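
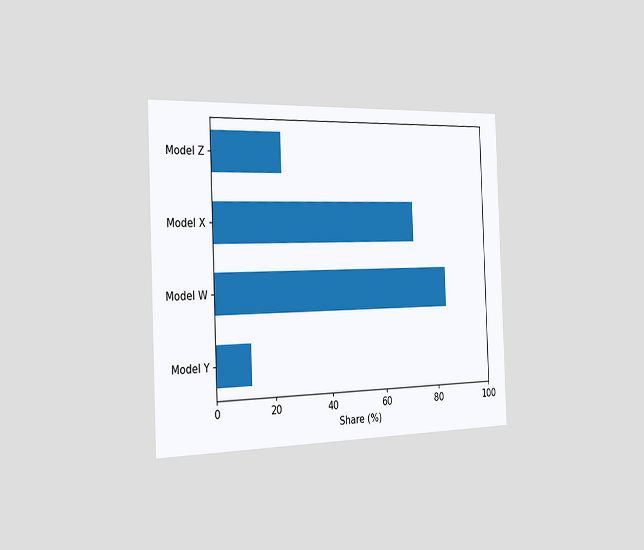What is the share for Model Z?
The chart is tilted about 2° counter-clockwise and viewed slightly from the left. Reading along the chart's x-axis, the Model Z bar reaches 24%.

24%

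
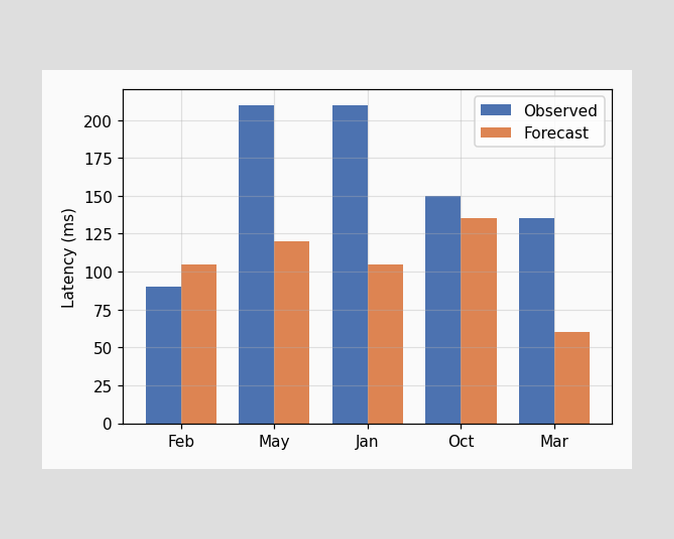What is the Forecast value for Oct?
135ms

The Forecast bar at Oct reaches 135ms on the y-axis.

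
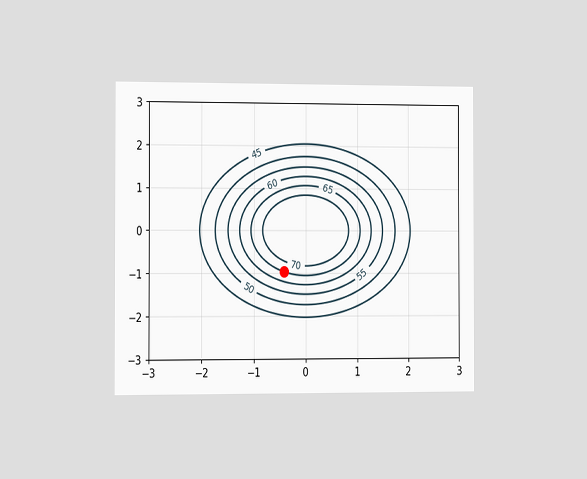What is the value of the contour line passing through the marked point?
65

The chart is viewed slightly from the left. The marked point sits on the contour labelled 65.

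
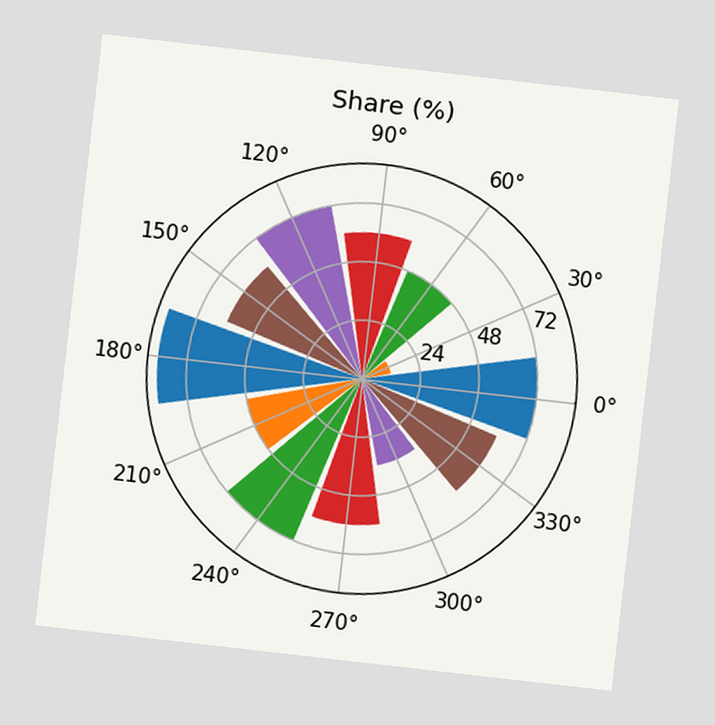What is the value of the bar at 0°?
The chart is tilted about 7° clockwise. The bar at 0° reaches 72% on the radial axis.

72%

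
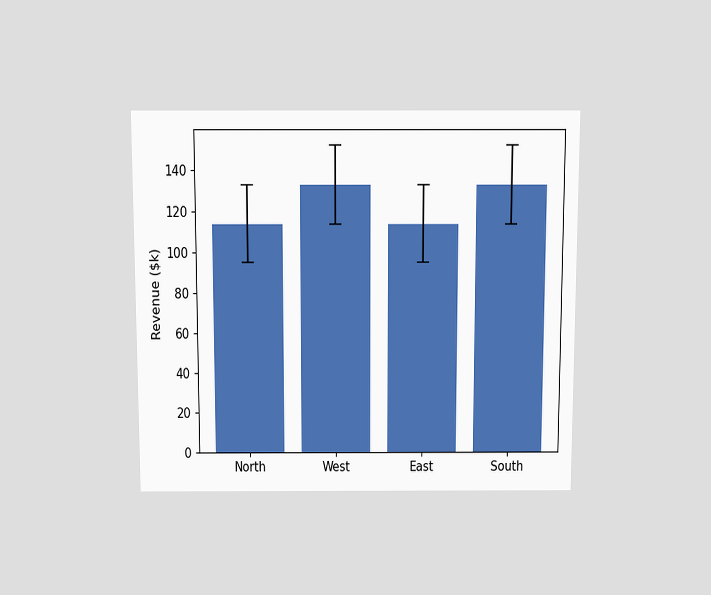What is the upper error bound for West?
The chart is viewed slightly from above. The West bar's upper whisker reaches $152k.

$152k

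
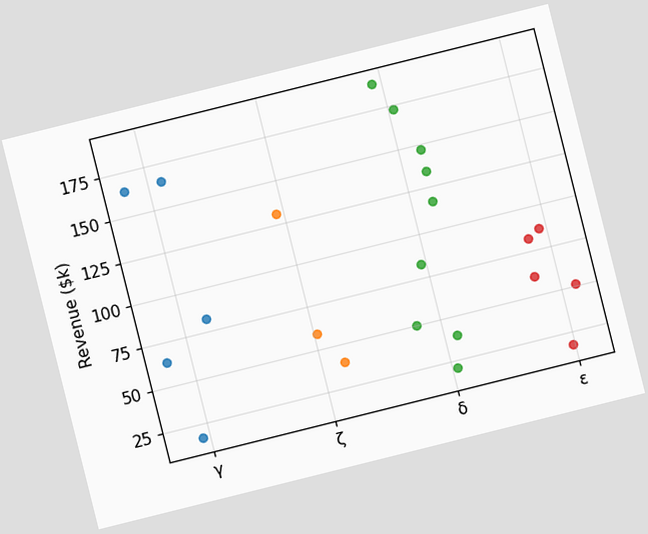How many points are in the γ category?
5

The chart is tilted about 14° counter-clockwise. Counting the markers in the γ column gives 5.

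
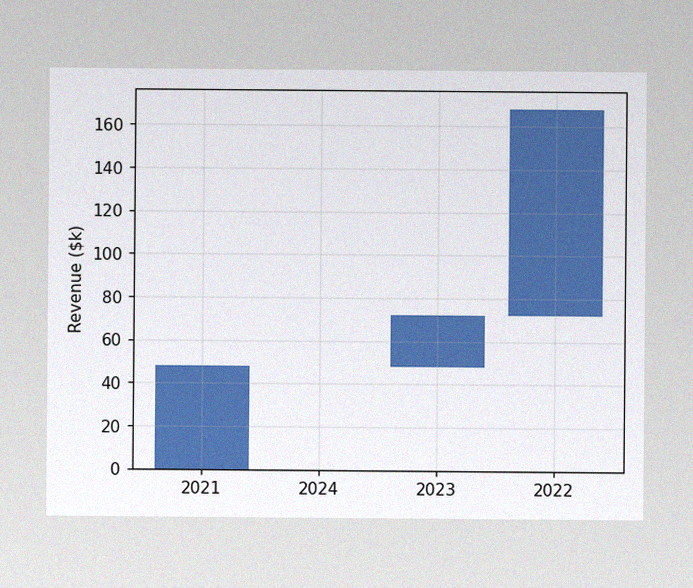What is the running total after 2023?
The image has some photo noise and uneven lighting. After 2023 the running total reaches $72k.

$72k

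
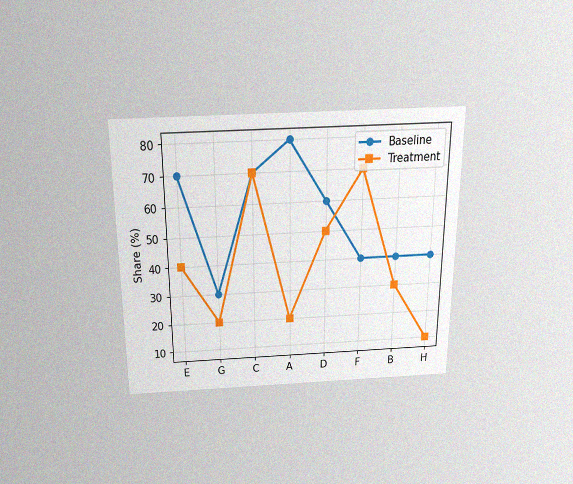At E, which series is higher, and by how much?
The chart is viewed slightly from above, with some photo noise. At E, Baseline sits above the other line by 30%.

Baseline, by 30%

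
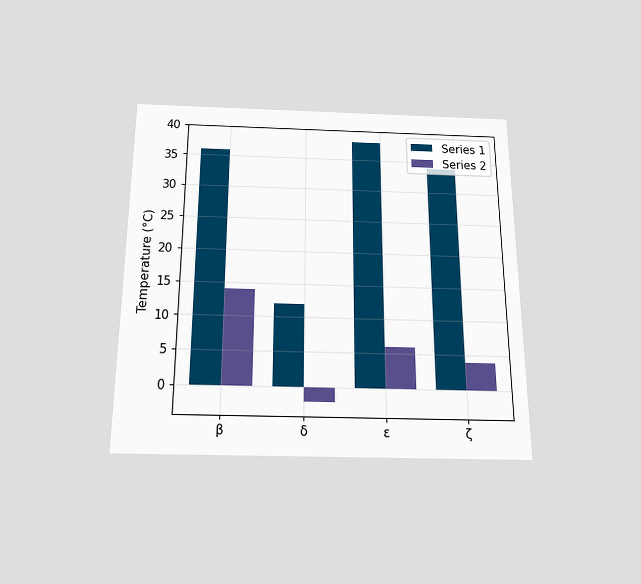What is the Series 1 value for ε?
38°C

The chart is viewed slightly from below. The Series 1 bar at ε reaches 38°C on the y-axis.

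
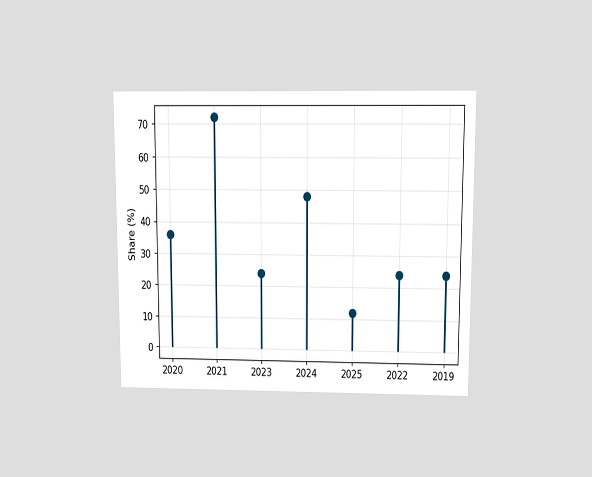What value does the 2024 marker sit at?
48%

The chart is viewed slightly from above. The 2024 marker sits at 48%.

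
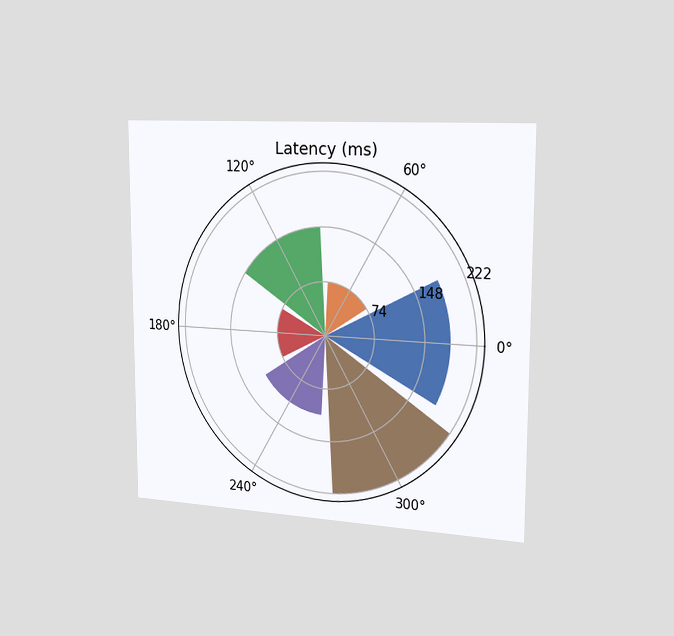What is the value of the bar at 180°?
The chart is viewed slightly from the right. The bar at 180° reaches 74ms on the radial axis.

74ms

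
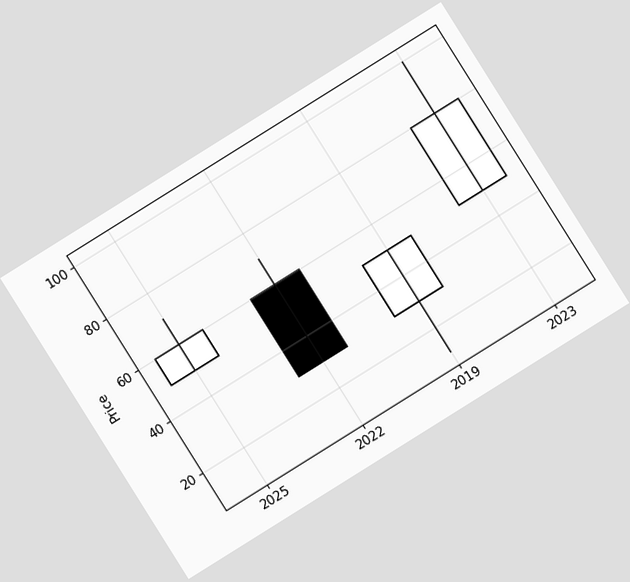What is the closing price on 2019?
The chart is tilted about 32° counter-clockwise. The 2019 candle closes at 50.

50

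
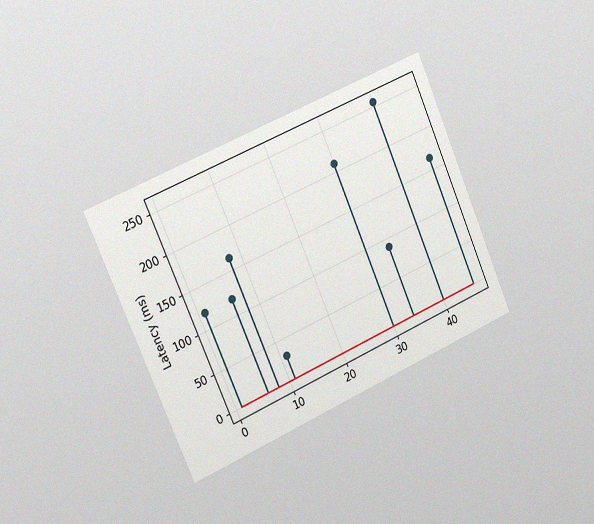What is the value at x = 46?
165ms

The chart is tilted about 24° counter-clockwise and viewed slightly from the left, with some photo noise. The stem at x=46 reaches 165ms.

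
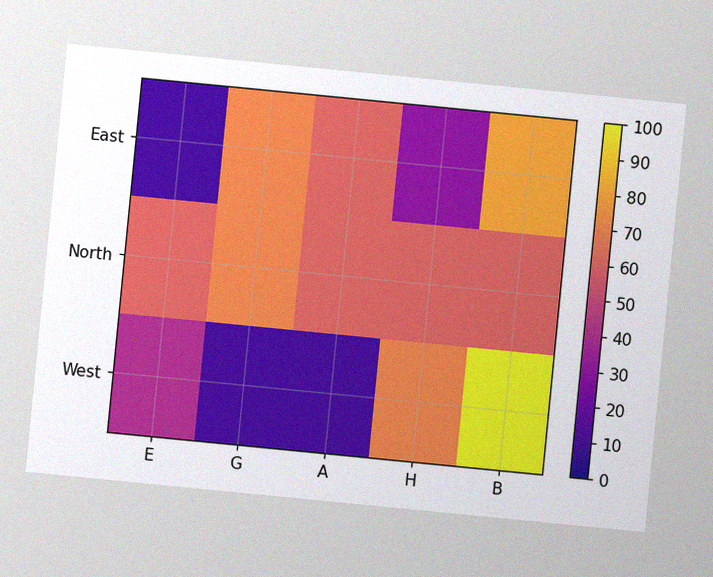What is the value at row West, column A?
10

The chart is tilted about 6° clockwise, with some photo noise. Matching cell (West, A) against the colorbar gives 10.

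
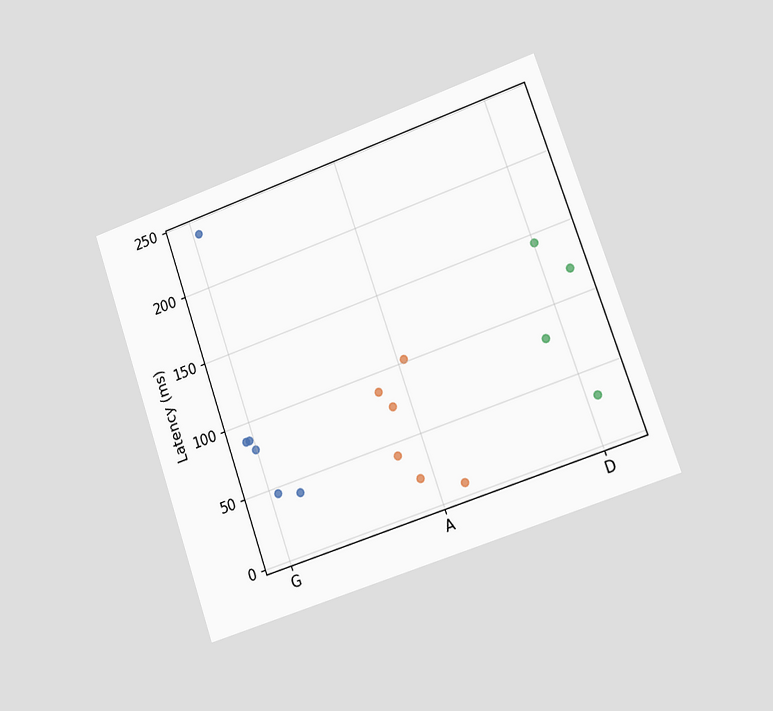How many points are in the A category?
6

The chart is tilted about 19° counter-clockwise and viewed at a slight angle. Counting the markers in the A column gives 6.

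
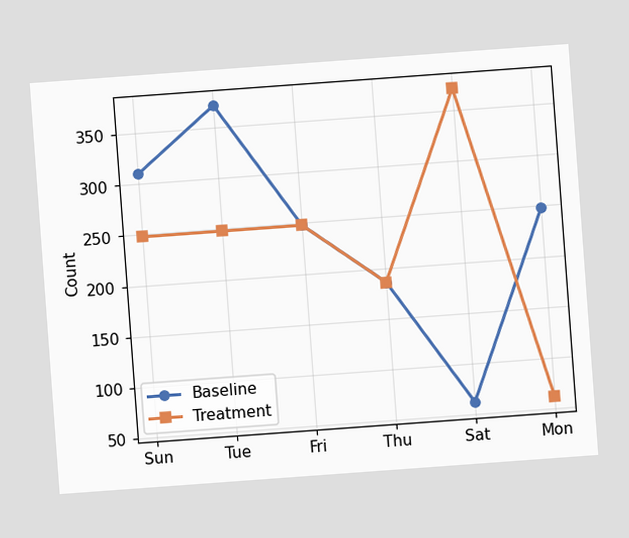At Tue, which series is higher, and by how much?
Baseline, by 124

The chart is tilted about 4° counter-clockwise. At Tue, Baseline sits above the other line by 124.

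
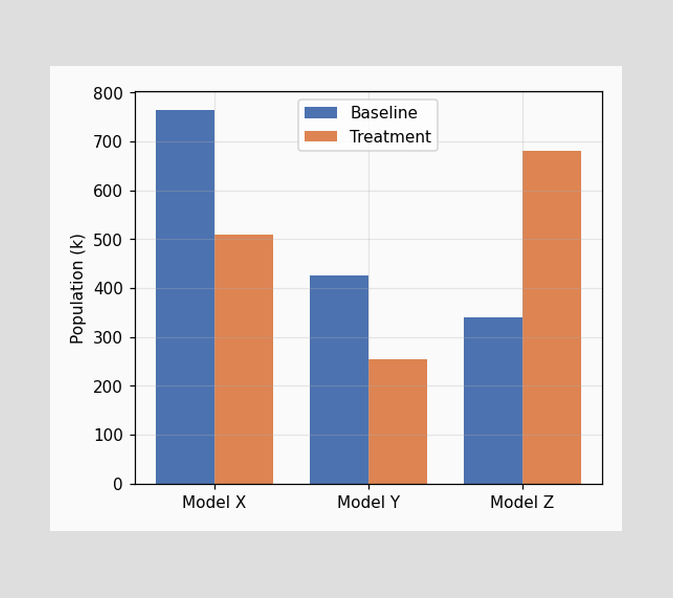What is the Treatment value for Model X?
The Treatment bar at Model X reaches 510k on the y-axis.

510k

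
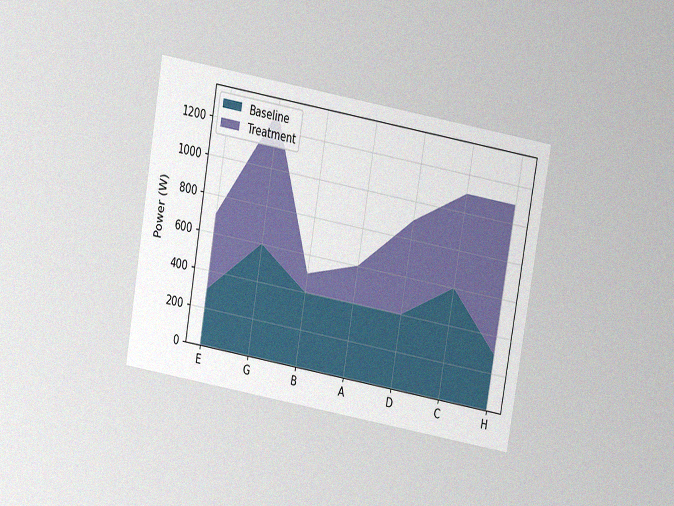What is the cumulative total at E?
The chart is tilted about 10° clockwise and viewed slightly from above, with some photo noise. The stacked total at E reaches 700W.

700W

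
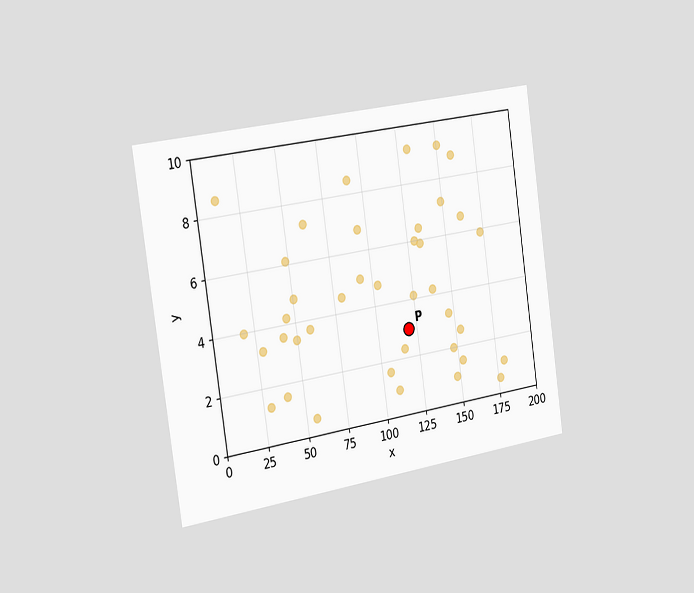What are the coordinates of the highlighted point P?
(120, 3)

The chart is tilted about 8° counter-clockwise and viewed slightly from the left. Following the gridlines from P to each axis, P sits at (120, 3).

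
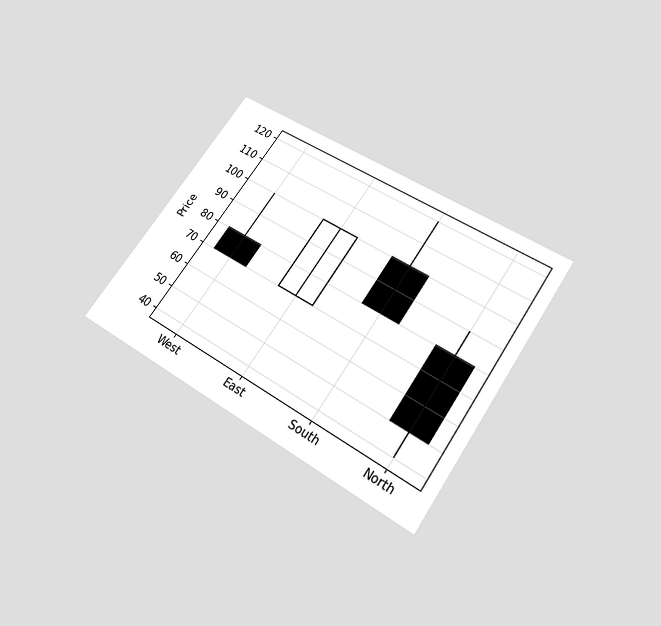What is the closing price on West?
The chart is tilted about 34° clockwise and viewed slightly from below. The West candle closes at 70.

70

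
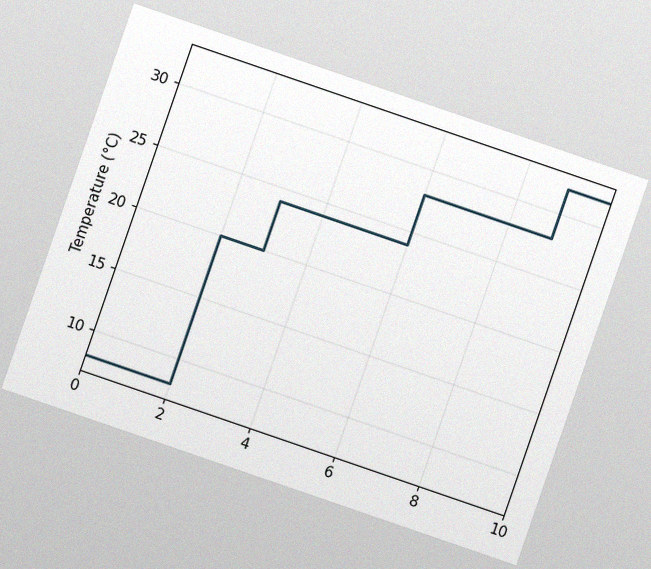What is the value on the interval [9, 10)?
32°C

The chart is tilted about 19° clockwise, with some photo noise. On [9, 10) the step sits at 32°C.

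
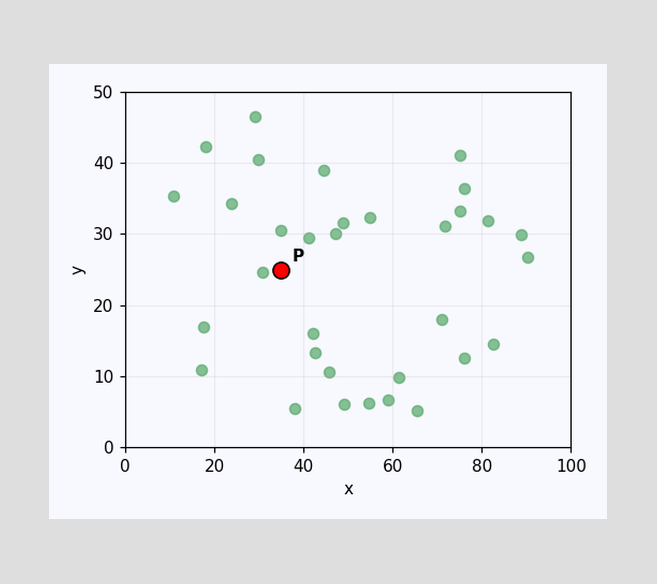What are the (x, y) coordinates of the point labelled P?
(35, 25)

Following the gridlines from P to each axis, P sits at (35, 25).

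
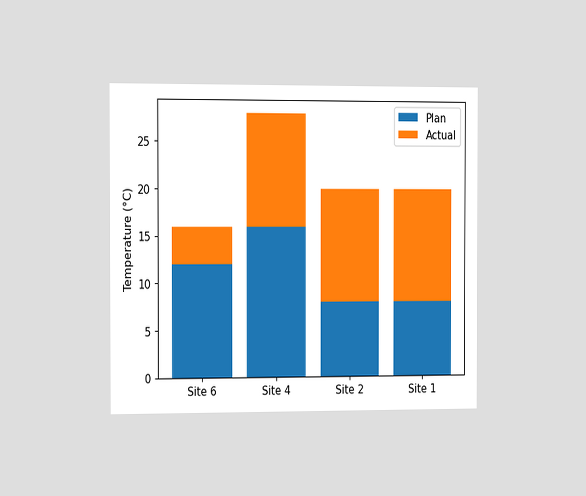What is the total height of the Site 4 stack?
The chart is viewed slightly from the left. The Site 4 stack's top reaches 28°C on the y-axis.

28°C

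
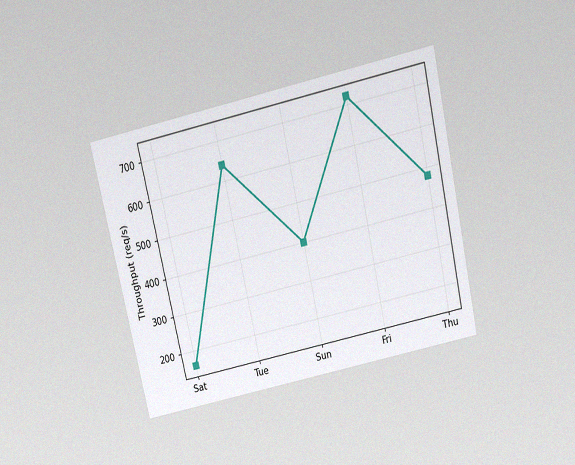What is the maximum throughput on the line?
The chart is tilted about 13° counter-clockwise and viewed slightly from above, with some photo noise. The highest point is at Fri, and reading across to the y-axis gives 720req/s.

720req/s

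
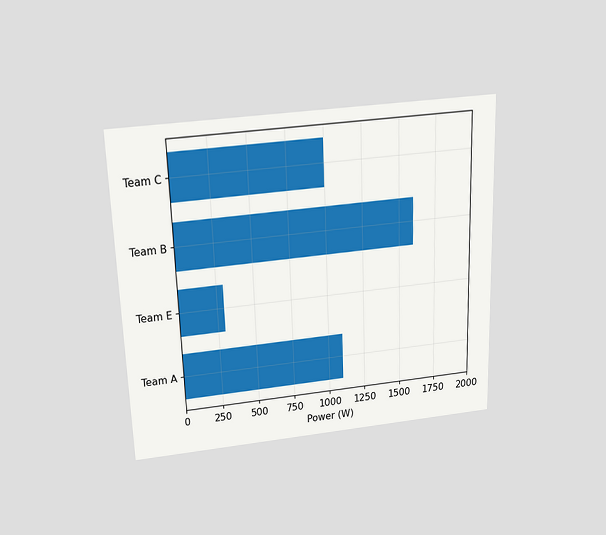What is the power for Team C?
1000W

The chart is viewed slightly from above. Reading along the chart's x-axis, the Team C bar reaches 1000W.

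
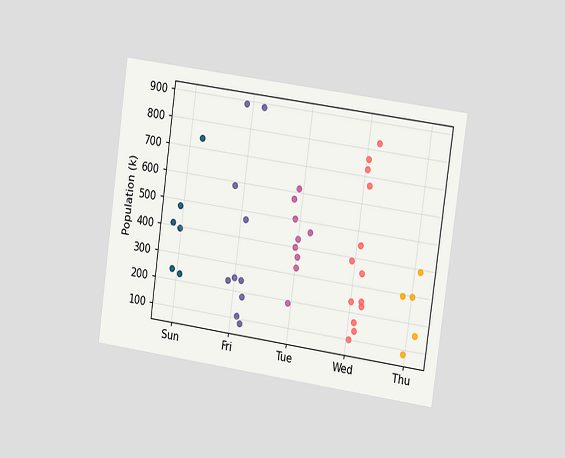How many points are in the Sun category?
6

The chart is tilted about 8° clockwise and viewed slightly from the right. Counting the markers in the Sun column gives 6.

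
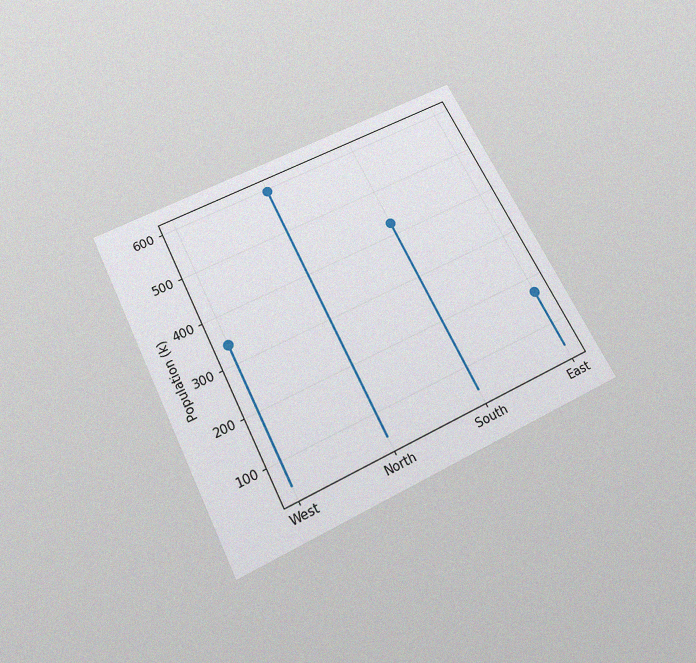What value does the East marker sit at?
170k

The chart is tilted about 27° counter-clockwise and viewed slightly from below, with some photo noise. The East marker sits at 170k.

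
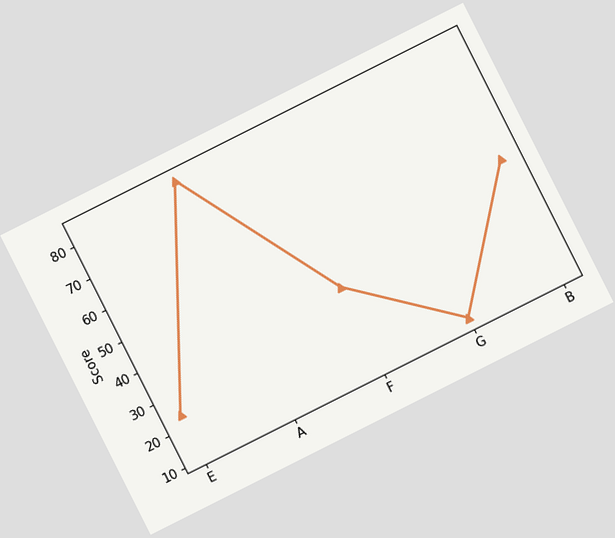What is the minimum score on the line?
12

The chart is tilted about 27° counter-clockwise. The lowest point is at G, and reading across to the y-axis gives 12.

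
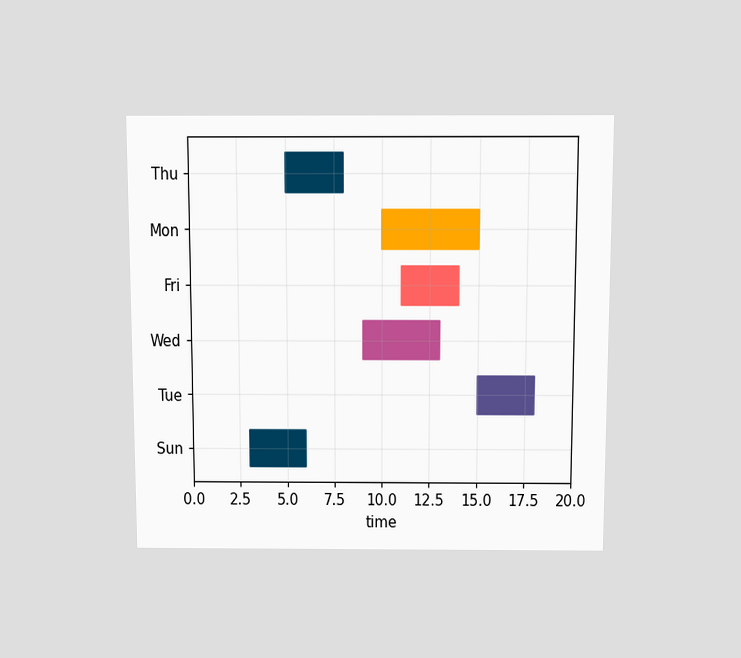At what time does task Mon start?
10

The chart is viewed slightly from above. The Mon bar begins at t=10.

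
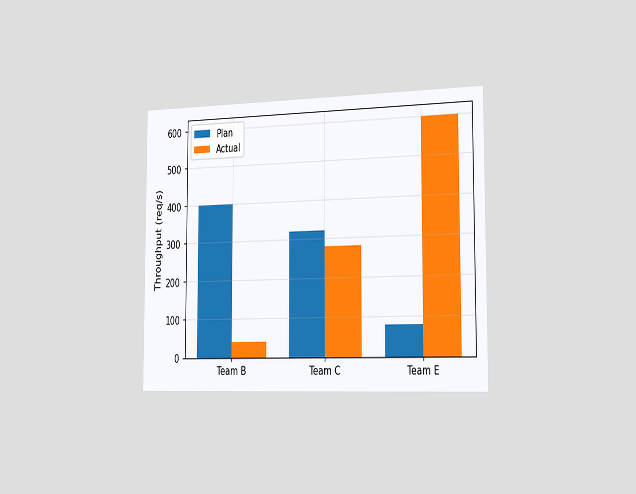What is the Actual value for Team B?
The chart is viewed slightly from the right. The Actual bar at Team B reaches 40req/s on the y-axis.

40req/s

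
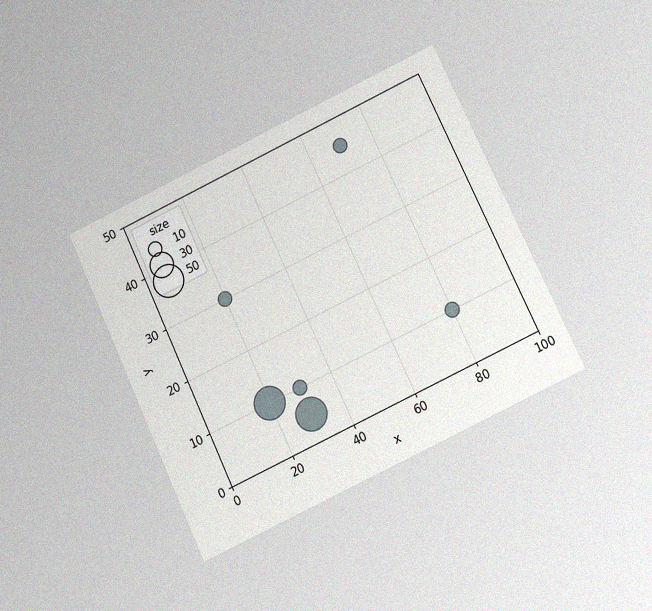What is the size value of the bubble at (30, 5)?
50

The chart is tilted about 25° counter-clockwise and viewed at a slight angle, with some photo noise. Matching the bubble at (30, 5) against the size legend gives 50.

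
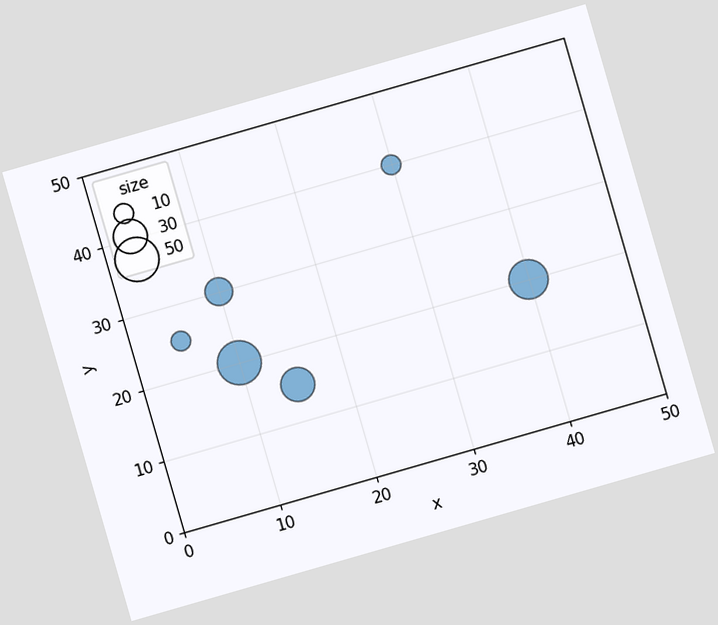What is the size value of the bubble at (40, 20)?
The chart is tilted about 16° counter-clockwise. Matching the bubble at (40, 20) against the size legend gives 40.

40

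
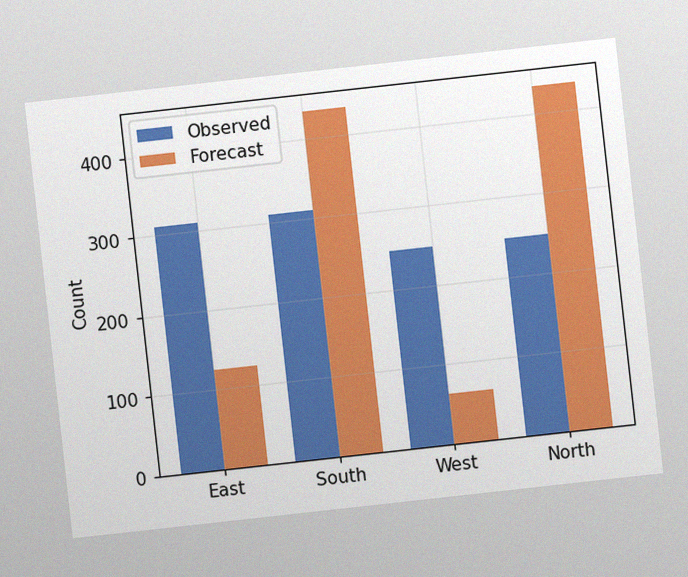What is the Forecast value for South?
434

The chart is tilted about 6° counter-clockwise, with some photo noise. The Forecast bar at South reaches 434 on the y-axis.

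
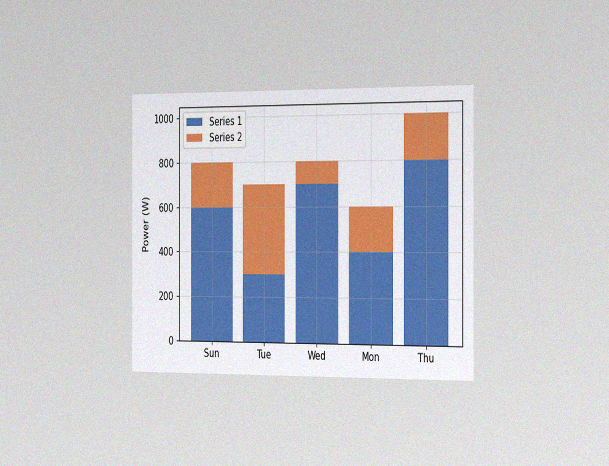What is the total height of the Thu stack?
The chart is viewed slightly from the right, with some photo noise. The Thu stack's top reaches 1000W on the y-axis.

1000W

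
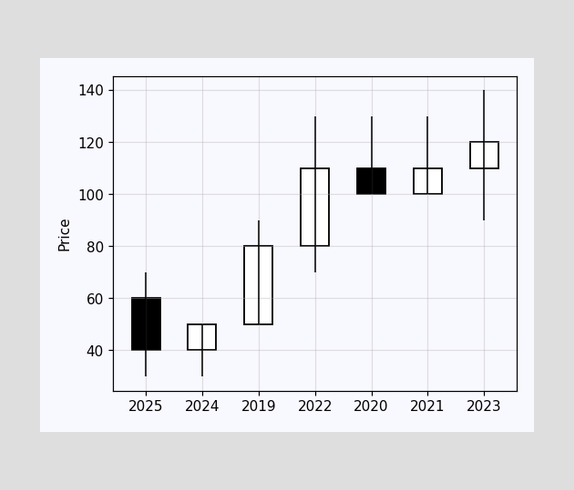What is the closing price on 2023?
The 2023 candle closes at 120.

120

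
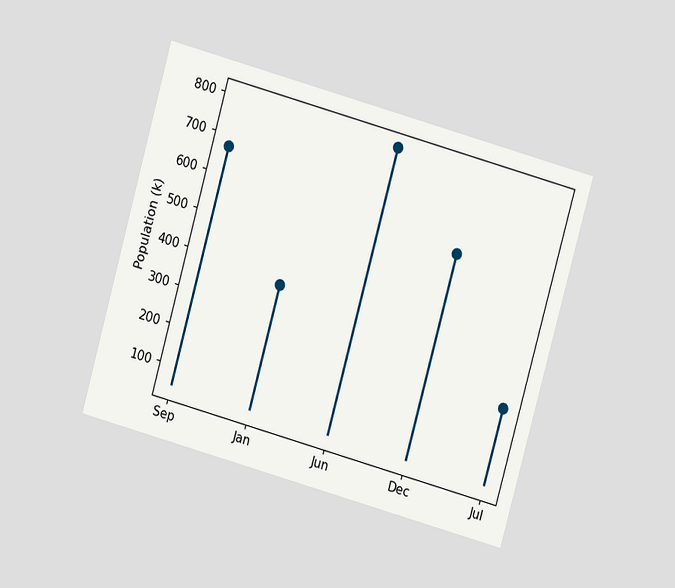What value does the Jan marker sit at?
The chart is tilted about 16° clockwise and viewed at a slight angle. The Jan marker sits at 378k.

378k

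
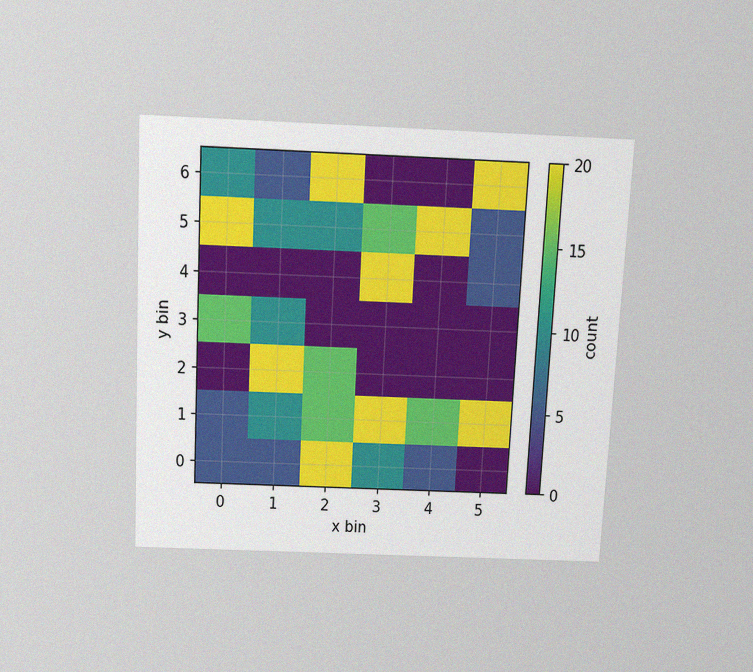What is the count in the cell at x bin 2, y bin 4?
0

The chart is tilted about 3° clockwise and viewed slightly from above, with some photo noise. Matching the cell (2, 4) against the colorbar gives 0.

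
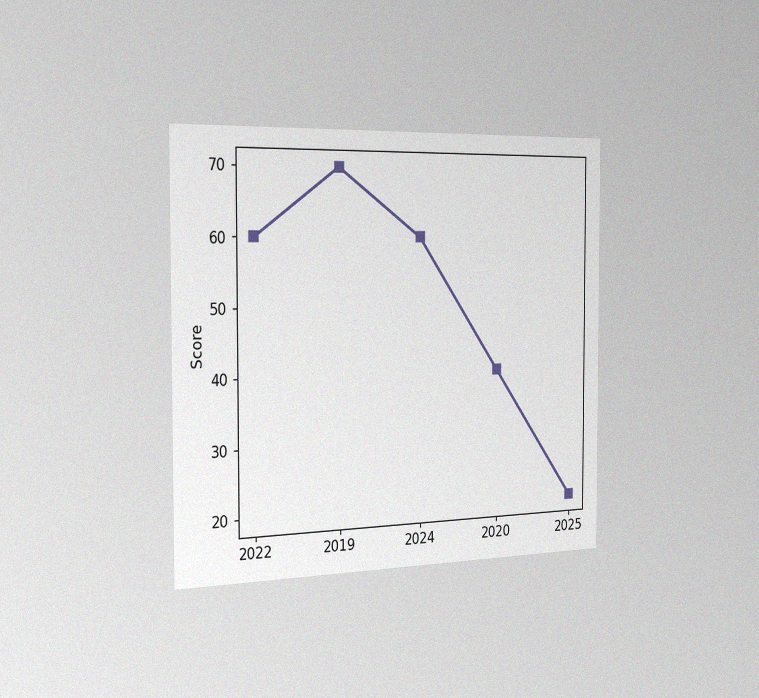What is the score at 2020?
The chart is viewed slightly from the left, with some photo noise. At 2020, the line is at 40.

40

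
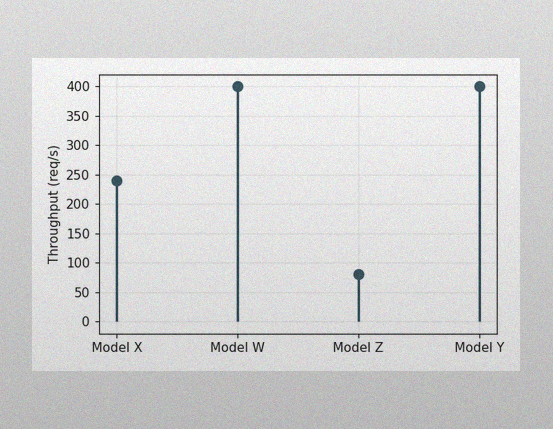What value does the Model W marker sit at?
400req/s

The image has some photo noise and uneven lighting. The Model W marker sits at 400req/s.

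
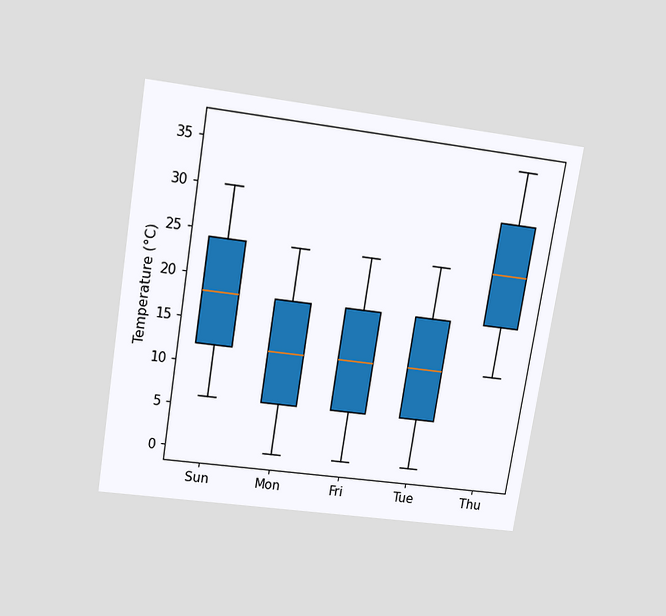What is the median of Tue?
12°C

The chart is tilted about 9° clockwise and viewed slightly from above. The median line in the Tue box sits at 12°C.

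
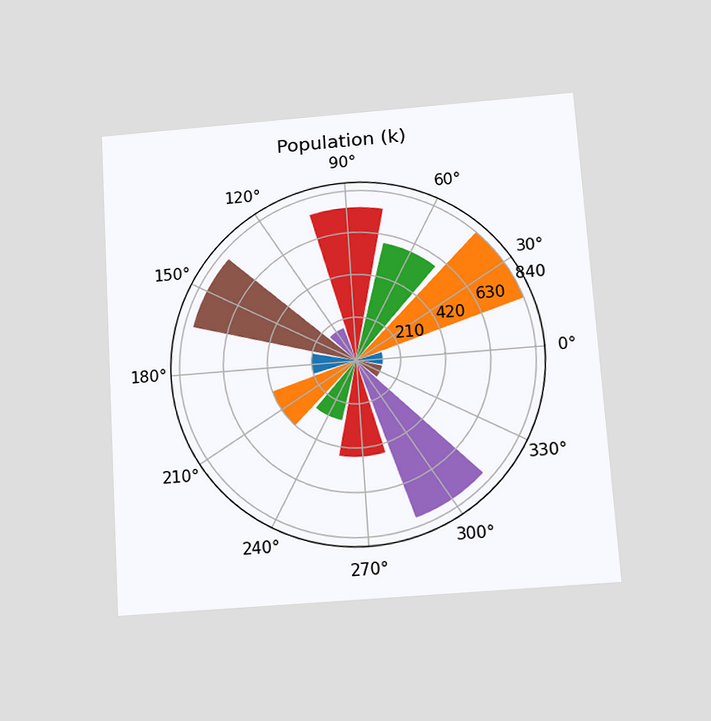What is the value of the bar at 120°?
The chart is tilted about 4° counter-clockwise and viewed slightly from below. The bar at 120° reaches 168k on the radial axis.

168k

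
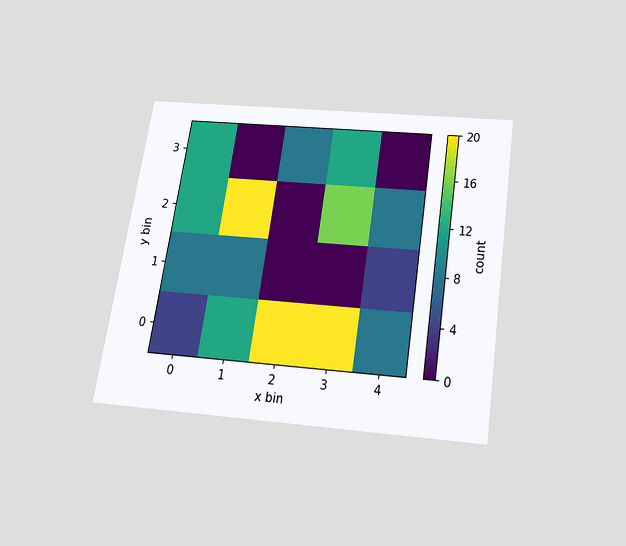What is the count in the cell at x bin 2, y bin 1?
0

The chart is tilted about 9° clockwise and viewed slightly from below. Matching the cell (2, 1) against the colorbar gives 0.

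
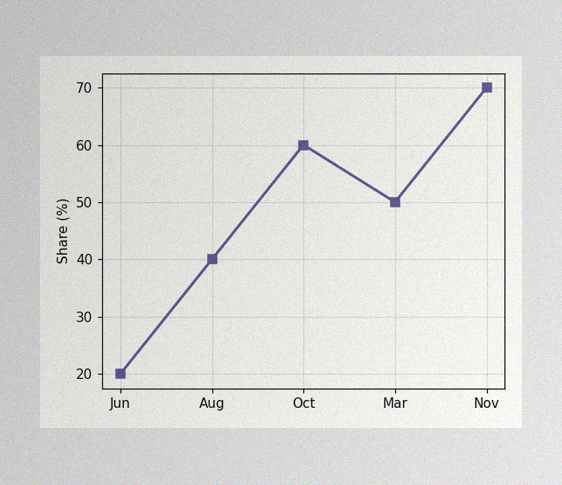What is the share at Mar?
The image has some photo noise and uneven lighting. At Mar, the line is at 50%.

50%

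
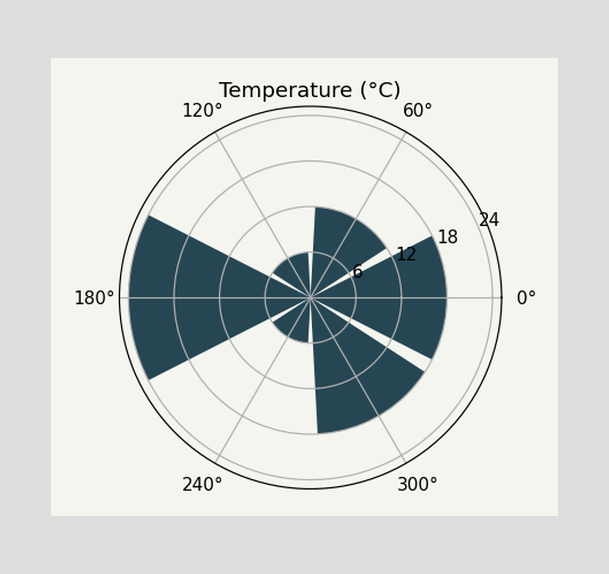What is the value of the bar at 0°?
The bar at 0° reaches 18°C on the radial axis.

18°C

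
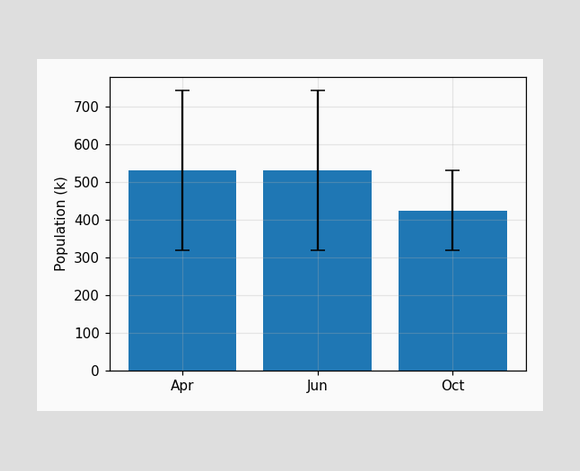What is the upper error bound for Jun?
The Jun bar's upper whisker reaches 742k.

742k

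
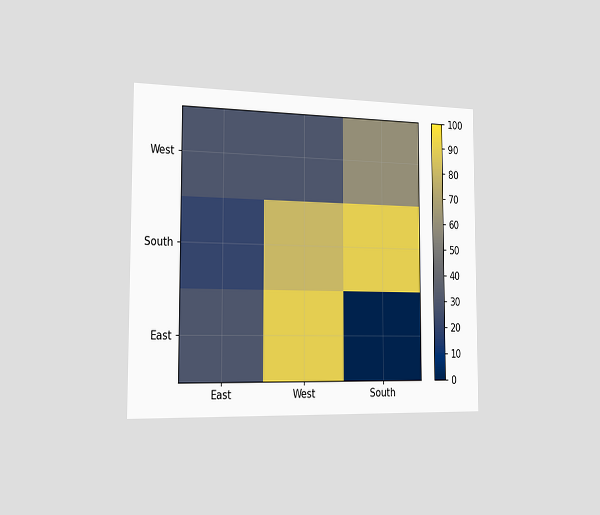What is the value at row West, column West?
The chart is viewed slightly from the left. Matching cell (West, West) against the colorbar gives 30.

30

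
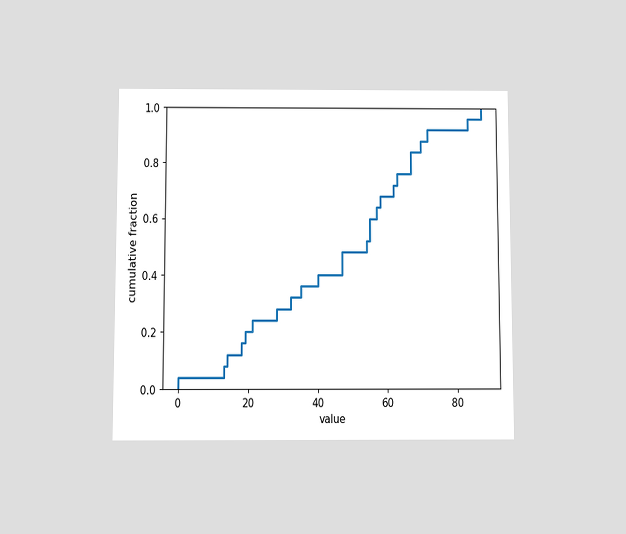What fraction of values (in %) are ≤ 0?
4%

The chart is viewed slightly from below. At x=0 the ECDF step is at 4%.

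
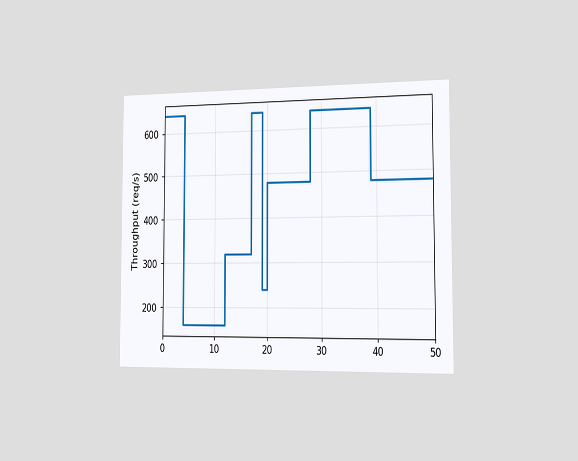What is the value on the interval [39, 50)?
480req/s

The chart is viewed slightly from the right. On [39, 50) the step sits at 480req/s.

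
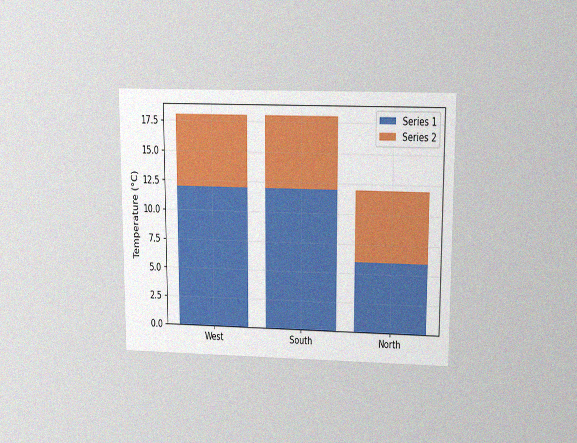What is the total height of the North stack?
12°C

The chart is viewed slightly from above, with some photo noise. The North stack's top reaches 12°C on the y-axis.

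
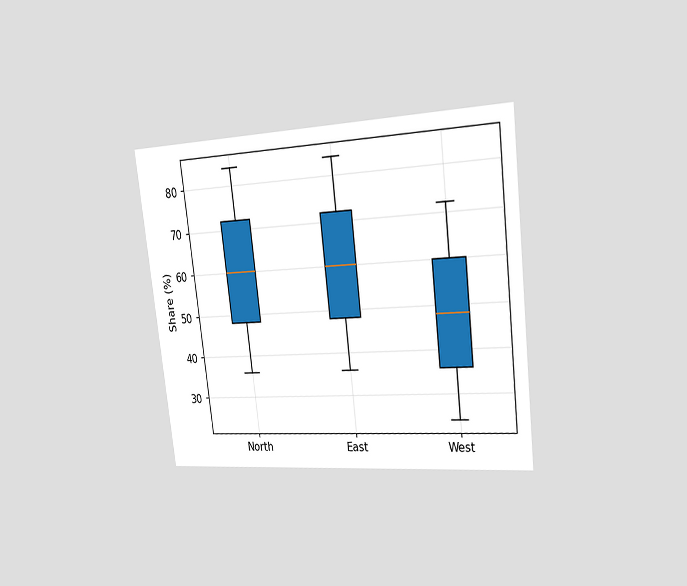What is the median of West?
48%

The chart is tilted about 7° counter-clockwise and viewed slightly from the right. The median line in the West box sits at 48%.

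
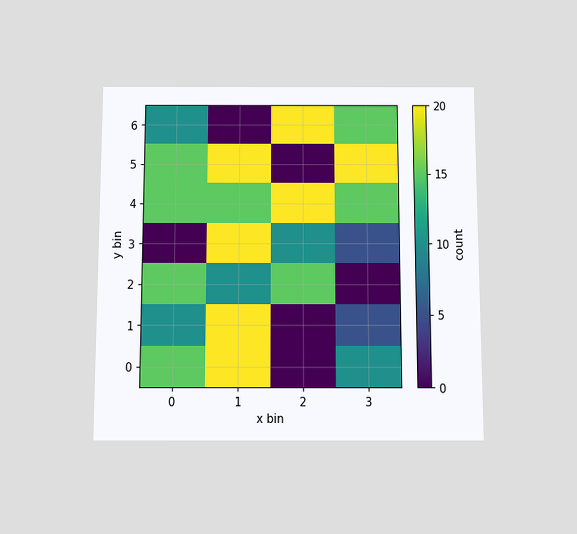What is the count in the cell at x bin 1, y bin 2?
10

The chart is viewed slightly from below. Matching the cell (1, 2) against the colorbar gives 10.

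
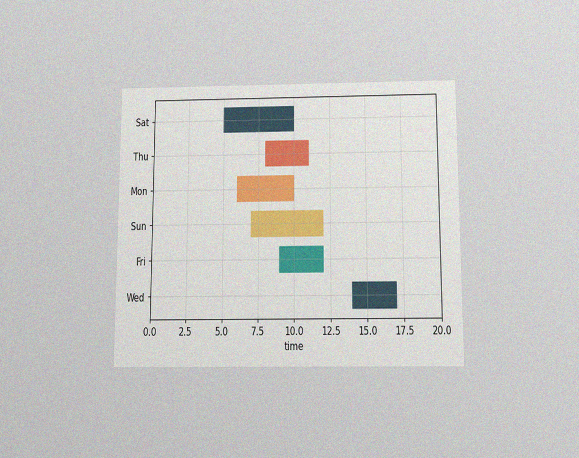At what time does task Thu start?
The chart is viewed slightly from below, with some photo noise. The Thu bar begins at t=8.

8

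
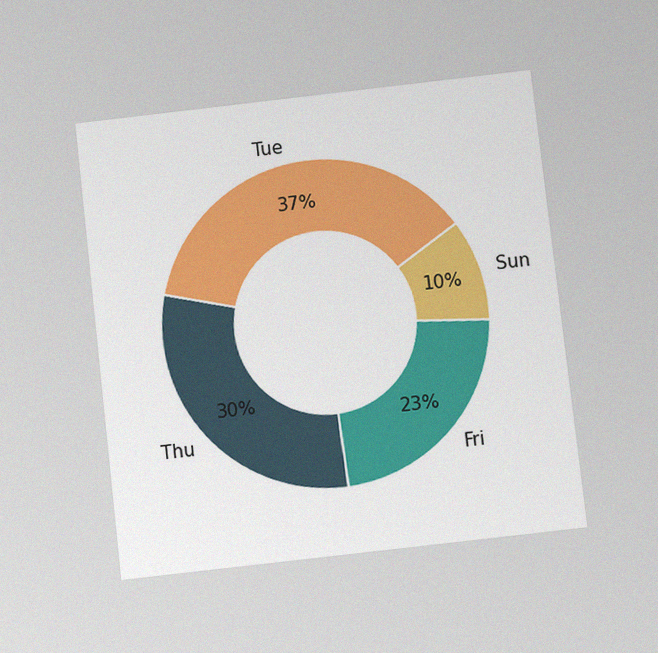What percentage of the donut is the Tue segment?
37%

The chart is tilted about 6° counter-clockwise and viewed slightly from below, with some photo noise. The Tue segment takes up 37% of the ring.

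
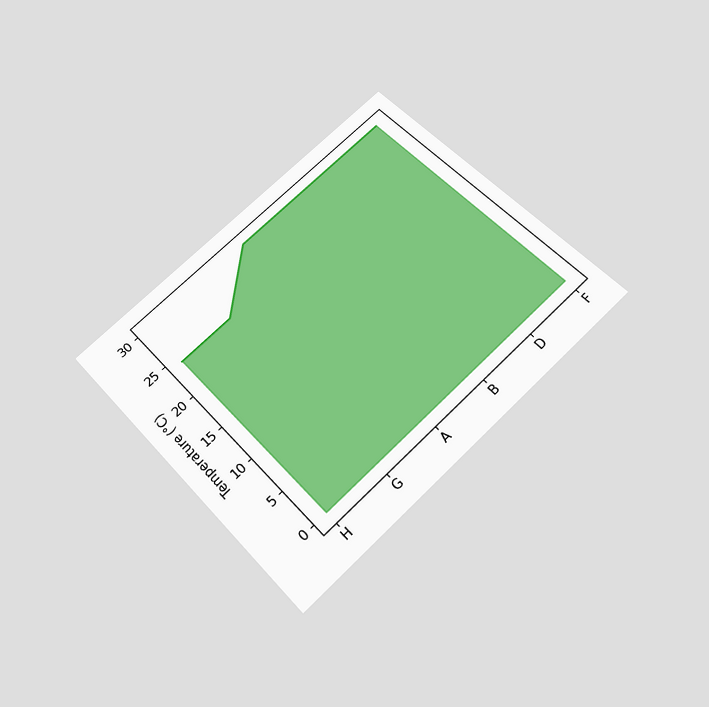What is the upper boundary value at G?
The chart is tilted about 43° counter-clockwise and viewed slightly from below. At G the upper boundary is at 24°C.

24°C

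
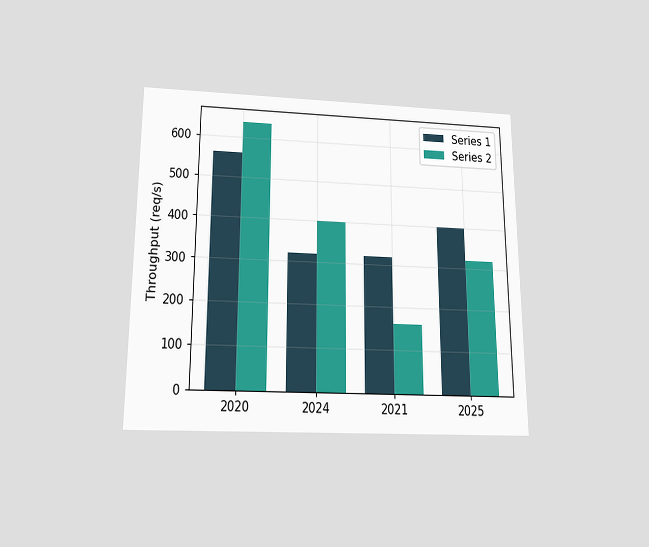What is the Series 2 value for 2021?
The chart is viewed slightly from below. The Series 2 bar at 2021 reaches 160req/s on the y-axis.

160req/s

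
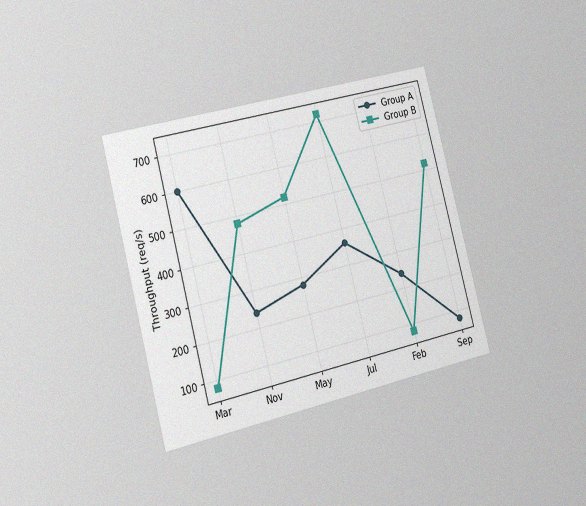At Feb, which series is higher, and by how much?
The chart is tilted about 15° counter-clockwise and viewed slightly from the left, with some photo noise. At Feb, Group A sits above the other line by 160req/s.

Group A, by 160req/s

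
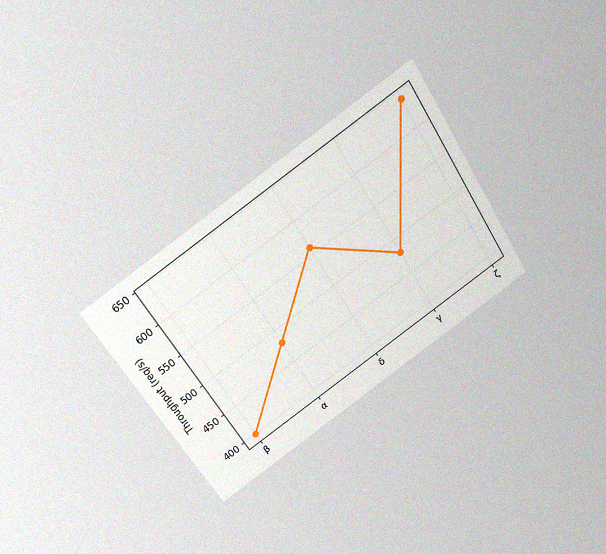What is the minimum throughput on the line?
The chart is tilted about 33° counter-clockwise and viewed slightly from above, with some photo noise. The lowest point is at β, and reading across to the y-axis gives 400req/s.

400req/s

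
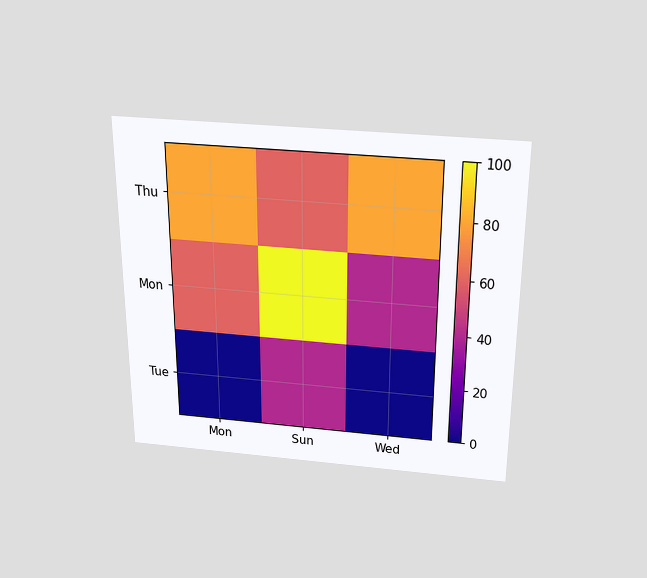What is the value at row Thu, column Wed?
The chart is viewed slightly from above. Matching cell (Thu, Wed) against the colorbar gives 80.

80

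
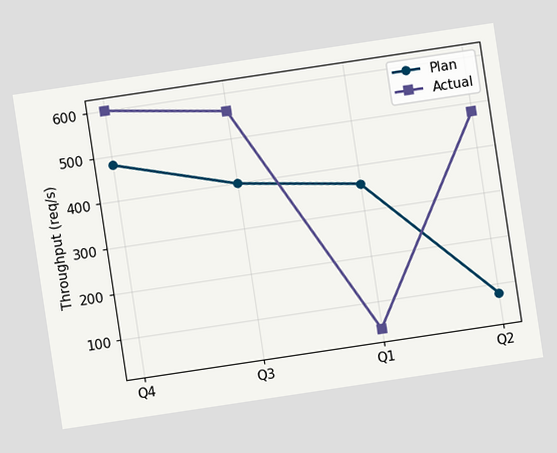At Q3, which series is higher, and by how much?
Actual, by 160req/s

The chart is tilted about 9° counter-clockwise. At Q3, Actual sits above the other line by 160req/s.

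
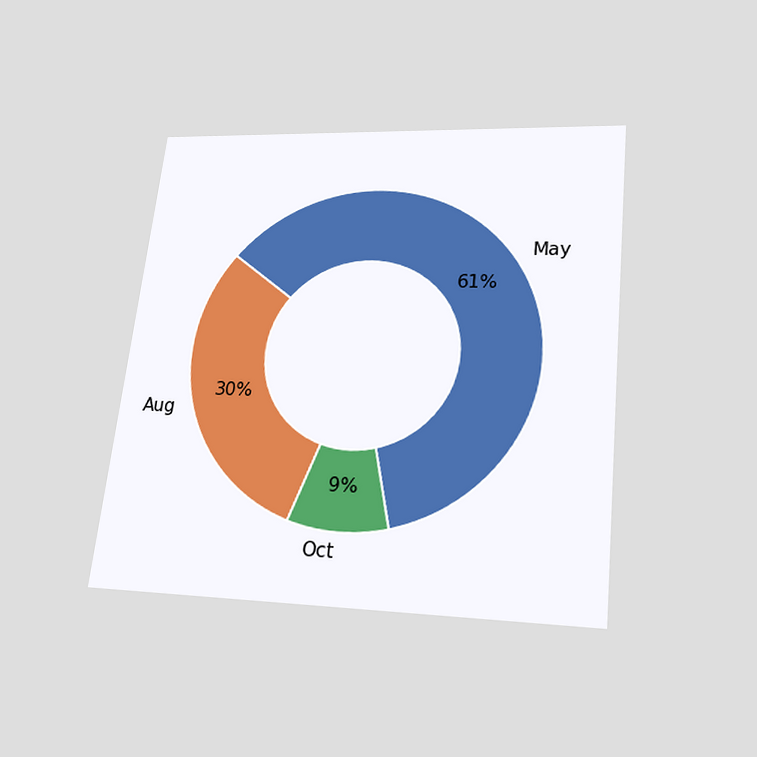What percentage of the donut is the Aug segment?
30%

The chart is tilted about 6° clockwise and viewed slightly from below. The Aug segment takes up 30% of the ring.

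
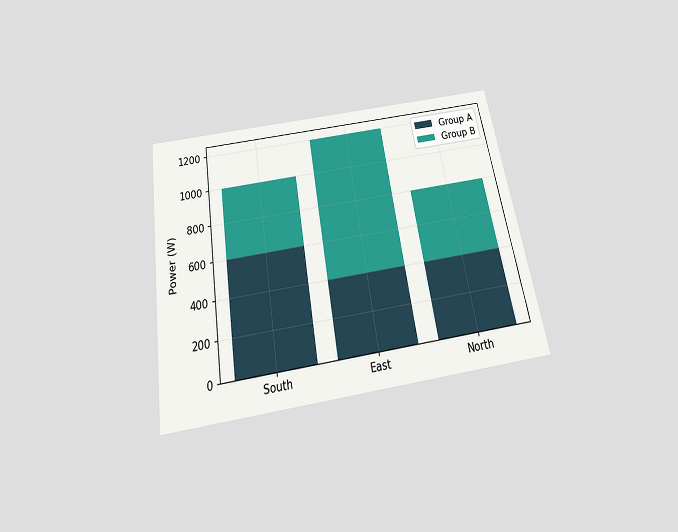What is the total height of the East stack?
The chart is tilted about 9° counter-clockwise and viewed slightly from below. The East stack's top reaches 1200W on the y-axis.

1200W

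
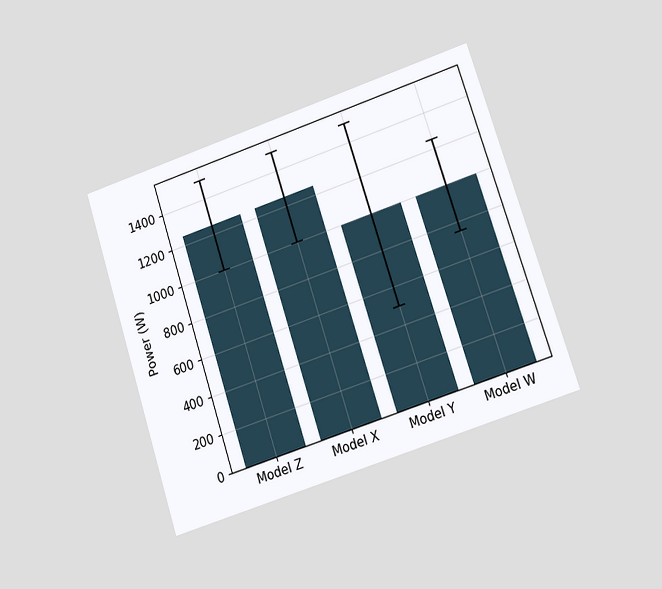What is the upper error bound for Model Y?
The chart is tilted about 18° counter-clockwise and viewed at a slight angle. The Model Y bar's upper whisker reaches 1500W.

1500W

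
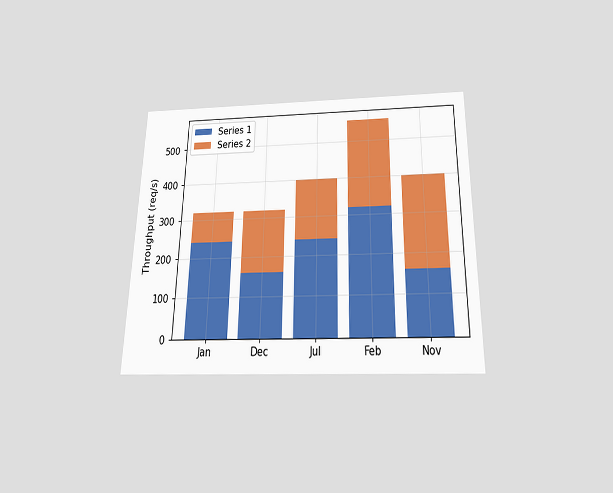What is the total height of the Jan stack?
The chart is viewed slightly from below. The Jan stack's top reaches 320req/s on the y-axis.

320req/s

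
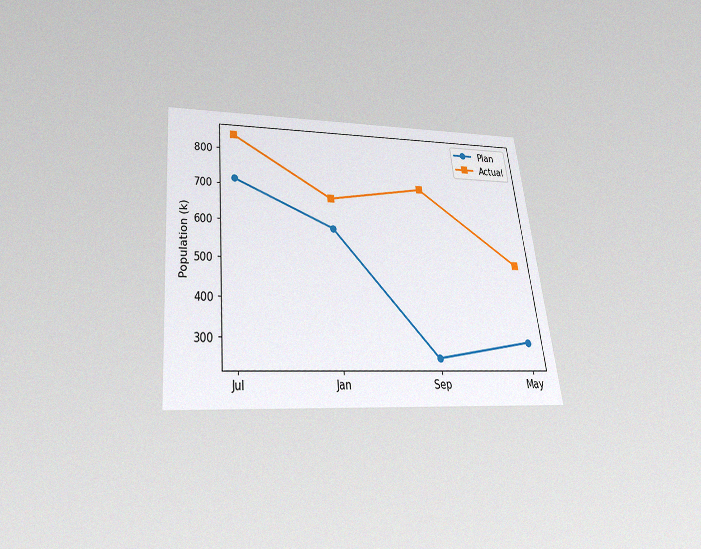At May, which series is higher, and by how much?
The chart is tilted about 6° counter-clockwise and viewed slightly from below, with some photo noise. At May, Actual sits above the other line by 210k.

Actual, by 210k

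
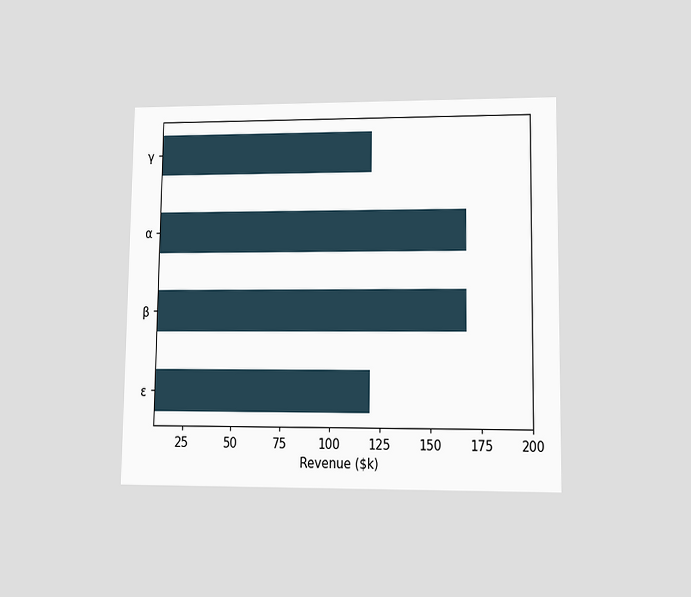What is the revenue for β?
$168k

The chart is viewed at a slight angle. Reading along the chart's x-axis, the β bar reaches $168k.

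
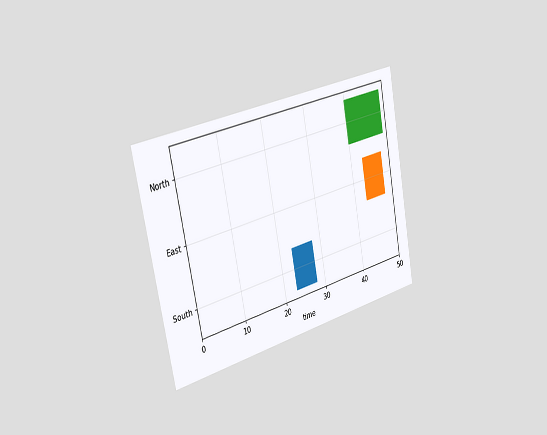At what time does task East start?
The chart is tilted about 11° counter-clockwise and viewed slightly from the left. The East bar begins at t=43.

43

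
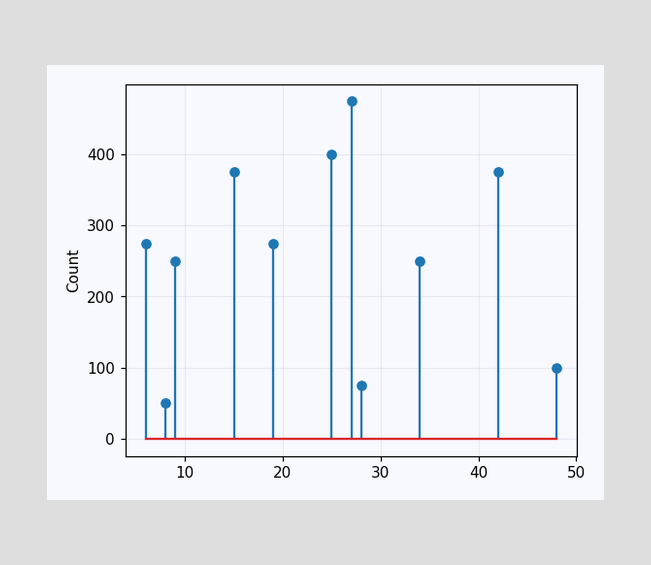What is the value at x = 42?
375

The stem at x=42 reaches 375.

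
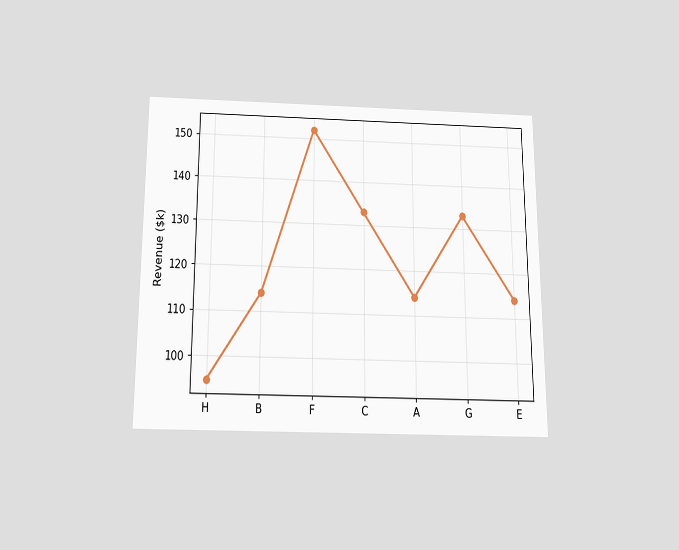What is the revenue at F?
$152k

The chart is viewed slightly from below. At F, the line is at $152k.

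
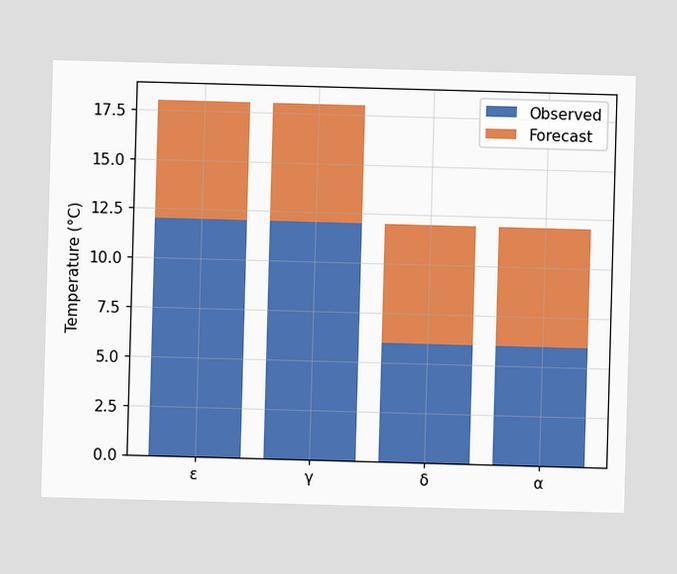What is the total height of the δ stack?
12°C

The δ stack's top reaches 12°C on the y-axis.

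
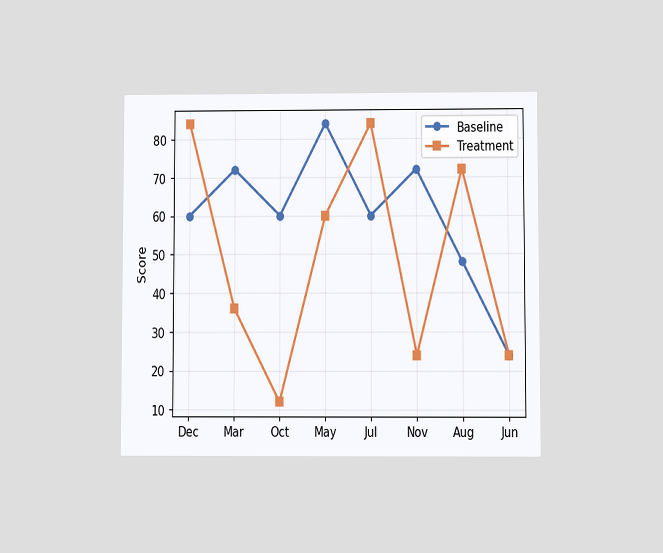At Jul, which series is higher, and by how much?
The chart is viewed at a slight angle. At Jul, Treatment sits above the other line by 24.

Treatment, by 24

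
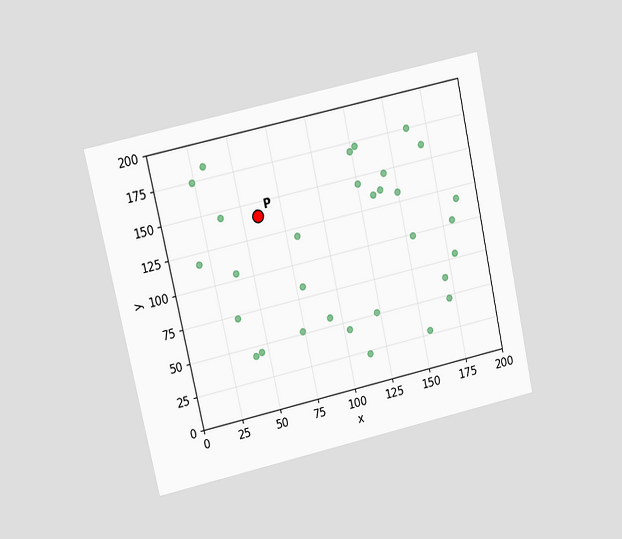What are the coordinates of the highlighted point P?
(60, 140)

The chart is tilted about 12° counter-clockwise and viewed at a slight angle. Following the gridlines from P to each axis, P sits at (60, 140).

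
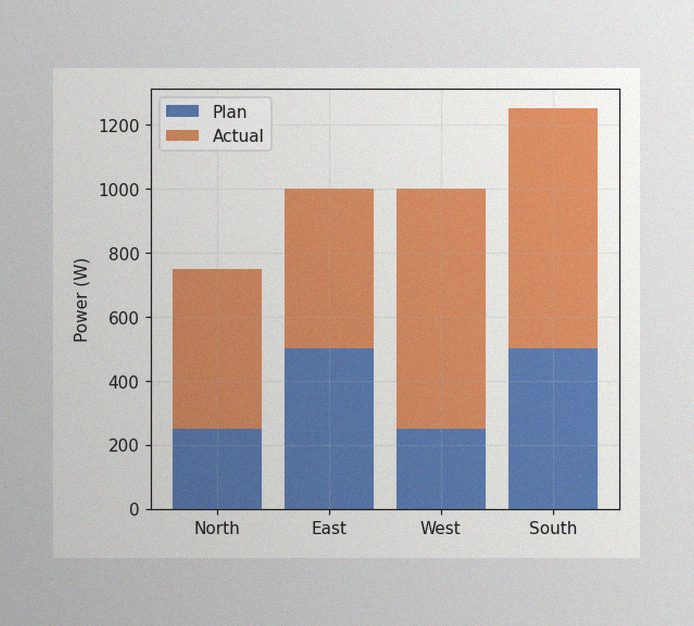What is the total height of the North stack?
750W

The image has some photo noise and uneven lighting. The North stack's top reaches 750W on the y-axis.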